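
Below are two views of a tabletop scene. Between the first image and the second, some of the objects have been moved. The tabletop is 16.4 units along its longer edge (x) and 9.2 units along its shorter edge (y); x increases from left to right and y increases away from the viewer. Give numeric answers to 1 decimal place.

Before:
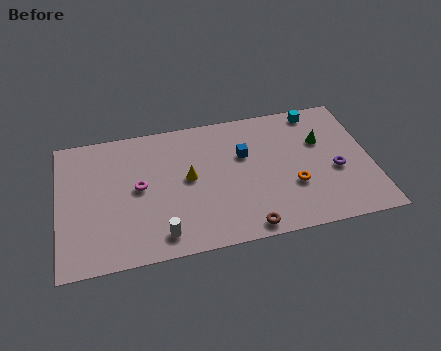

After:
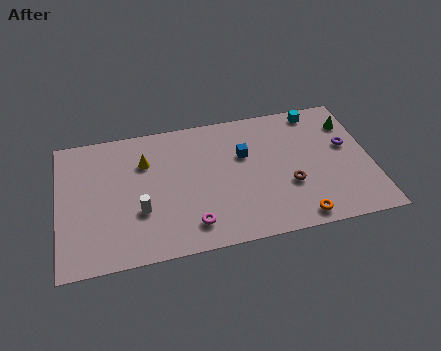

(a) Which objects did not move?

the blue cube and the cyan cube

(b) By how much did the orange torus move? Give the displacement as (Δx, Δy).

(0.1, -2.2)

The orange torus was at about (12.2, 3.2) and moved to about (12.3, 1.0).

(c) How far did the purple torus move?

1.7

The purple torus was near (14.5, 3.8) before and (15.2, 5.4) after, so it travelled √(0.7² + 1.6²) ≈ 1.7 units.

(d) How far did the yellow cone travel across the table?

2.7

From (6.8, 4.9) to (4.6, 6.5), the yellow cone covered √(2.2² + 1.6²) ≈ 2.7 units.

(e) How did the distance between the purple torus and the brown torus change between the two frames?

-1.9

Before: roughly 5.7 units apart; after: 3.8. That's 1.9 units closer together.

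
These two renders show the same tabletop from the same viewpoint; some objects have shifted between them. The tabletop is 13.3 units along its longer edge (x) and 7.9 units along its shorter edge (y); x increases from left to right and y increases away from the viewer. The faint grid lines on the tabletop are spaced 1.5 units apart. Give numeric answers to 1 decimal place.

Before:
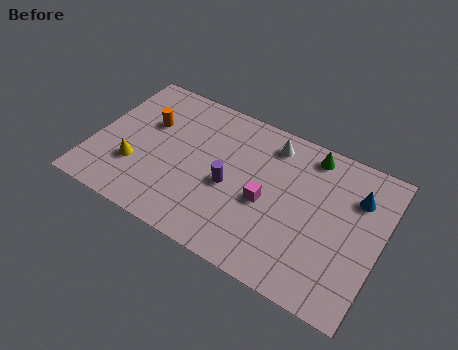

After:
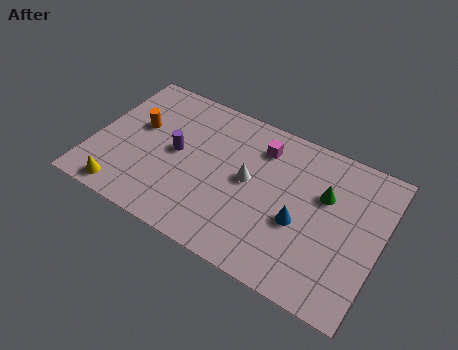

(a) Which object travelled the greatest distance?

the blue cone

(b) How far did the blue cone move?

3.4

From (12.0, 5.7) to (9.7, 3.2), the blue cone covered √(2.3² + 2.5²) ≈ 3.4 units.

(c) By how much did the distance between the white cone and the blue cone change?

-1.5

They were about 4.2 units apart before and 2.7 after — 1.5 units closer together.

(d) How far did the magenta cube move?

2.8

From (8.1, 3.5) to (7.5, 6.2), the magenta cube covered √(0.6² + 2.7²) ≈ 2.8 units.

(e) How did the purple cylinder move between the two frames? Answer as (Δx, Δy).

(-2.6, 0.6)

The purple cylinder started near (6.4, 3.5) and ended near (3.8, 4.1).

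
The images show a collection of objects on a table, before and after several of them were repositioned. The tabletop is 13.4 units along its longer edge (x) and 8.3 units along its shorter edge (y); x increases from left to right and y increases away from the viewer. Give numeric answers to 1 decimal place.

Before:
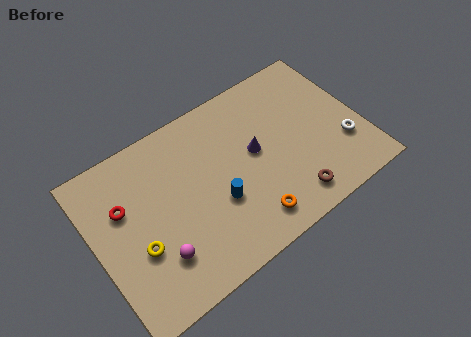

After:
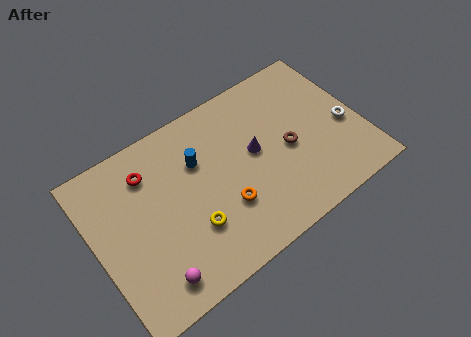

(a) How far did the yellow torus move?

2.6

From (1.9, 3.1) to (4.5, 2.6), the yellow torus covered √(2.6² + 0.5²) ≈ 2.6 units.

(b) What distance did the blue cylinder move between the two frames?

2.5

The blue cylinder moved from about (5.9, 3.1) to (5.4, 5.6), a distance of √(0.5² + 2.5²) ≈ 2.5.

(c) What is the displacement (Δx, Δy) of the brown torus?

(0.4, 2.5)

The brown torus was at about (9.3, 1.3) and moved to about (9.7, 3.8).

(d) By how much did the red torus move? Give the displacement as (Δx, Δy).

(1.4, 1.0)

The red torus was at about (1.6, 5.4) and moved to about (3.0, 6.4).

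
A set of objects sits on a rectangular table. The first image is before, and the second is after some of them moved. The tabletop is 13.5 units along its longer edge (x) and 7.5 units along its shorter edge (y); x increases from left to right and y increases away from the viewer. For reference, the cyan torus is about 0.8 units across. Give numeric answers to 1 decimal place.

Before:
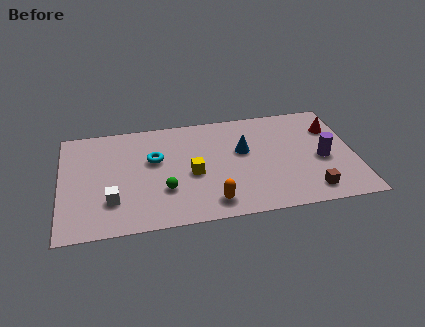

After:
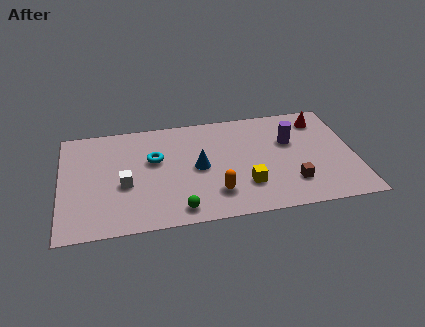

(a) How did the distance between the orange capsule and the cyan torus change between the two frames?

-0.3

They were about 4.2 units apart before and 3.9 after — 0.3 units closer together.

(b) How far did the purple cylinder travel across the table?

2.1

The purple cylinder moved from about (12.0, 3.3) to (10.6, 4.8), a distance of √(1.4² + 1.5²) ≈ 2.1.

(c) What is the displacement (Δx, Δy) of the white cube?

(0.6, 1.0)

The white cube started near (2.3, 2.1) and ended near (2.9, 3.1).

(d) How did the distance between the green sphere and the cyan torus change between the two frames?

+1.5

Before: roughly 2.2 units apart; after: 3.7. That's 1.5 units further apart.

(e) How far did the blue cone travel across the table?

2.2

From (8.4, 4.5) to (6.3, 3.7), the blue cone covered √(2.1² + 0.8²) ≈ 2.2 units.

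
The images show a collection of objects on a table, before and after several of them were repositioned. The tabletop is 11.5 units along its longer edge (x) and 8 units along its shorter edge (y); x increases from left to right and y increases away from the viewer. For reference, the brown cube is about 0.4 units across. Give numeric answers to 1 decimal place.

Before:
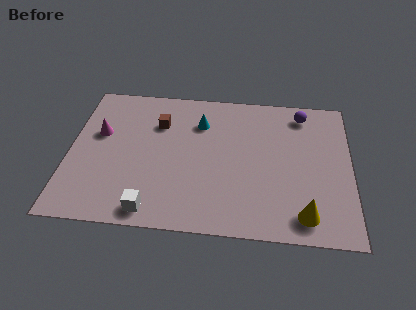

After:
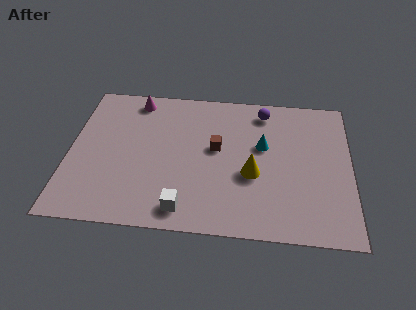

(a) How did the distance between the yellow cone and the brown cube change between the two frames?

-5.5

They were about 7.5 units apart before and 2.0 after — 5.5 units closer together.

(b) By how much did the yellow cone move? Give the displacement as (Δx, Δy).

(-2.1, 2.0)

The yellow cone started near (9.6, 1.2) and ended near (7.5, 3.2).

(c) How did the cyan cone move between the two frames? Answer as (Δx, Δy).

(2.6, -1.1)

The cyan cone was at about (5.3, 5.9) and moved to about (7.9, 4.8).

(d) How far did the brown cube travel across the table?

2.7

The brown cube was near (3.6, 5.7) before and (6.0, 4.5) after, so it travelled √(2.4² + 1.2²) ≈ 2.7 units.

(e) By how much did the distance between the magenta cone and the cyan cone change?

+1.5

They were about 4.2 units apart before and 5.7 after — 1.5 units further apart.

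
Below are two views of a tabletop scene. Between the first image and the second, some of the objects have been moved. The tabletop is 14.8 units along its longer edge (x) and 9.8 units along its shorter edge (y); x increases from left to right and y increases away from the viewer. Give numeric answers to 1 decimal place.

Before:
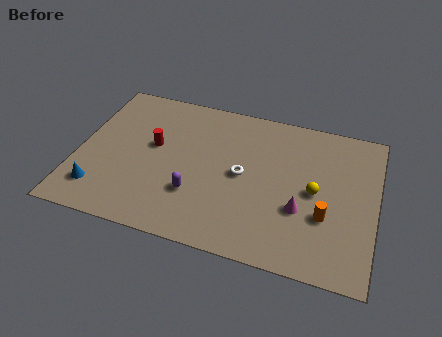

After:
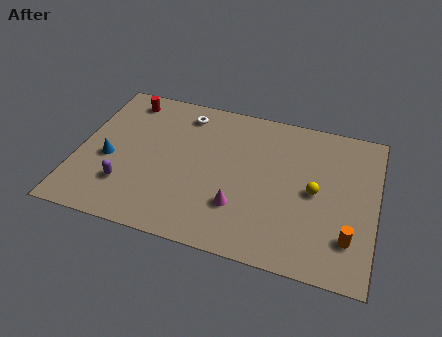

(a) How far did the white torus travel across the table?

4.6

From (8.2, 4.9) to (5.0, 8.2), the white torus covered √(3.2² + 3.3²) ≈ 4.6 units.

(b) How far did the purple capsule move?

3.4

The purple capsule was near (6.0, 3.0) before and (2.6, 2.6) after, so it travelled √(3.4² + 0.4²) ≈ 3.4 units.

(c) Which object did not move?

the yellow sphere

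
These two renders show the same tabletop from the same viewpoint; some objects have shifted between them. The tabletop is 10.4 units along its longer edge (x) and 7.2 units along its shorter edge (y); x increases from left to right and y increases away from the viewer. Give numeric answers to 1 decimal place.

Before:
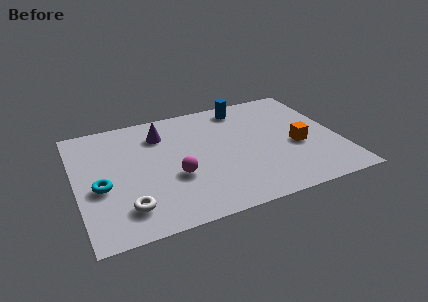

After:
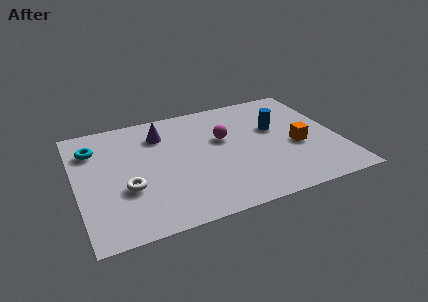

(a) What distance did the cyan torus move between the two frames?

2.4

From (0.9, 3.0) to (0.8, 5.4), the cyan torus covered √(0.1² + 2.4²) ≈ 2.4 units.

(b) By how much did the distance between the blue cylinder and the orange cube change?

-2.1

Before: roughly 3.7 units apart; after: 1.6. That's 2.1 units closer together.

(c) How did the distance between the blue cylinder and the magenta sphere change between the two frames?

-2.6

They were about 4.7 units apart before and 2.1 after — 2.6 units closer together.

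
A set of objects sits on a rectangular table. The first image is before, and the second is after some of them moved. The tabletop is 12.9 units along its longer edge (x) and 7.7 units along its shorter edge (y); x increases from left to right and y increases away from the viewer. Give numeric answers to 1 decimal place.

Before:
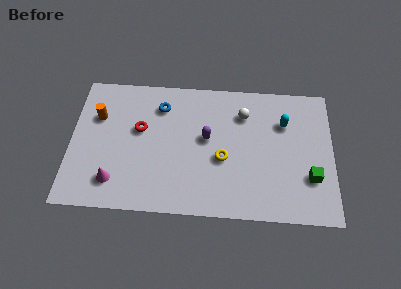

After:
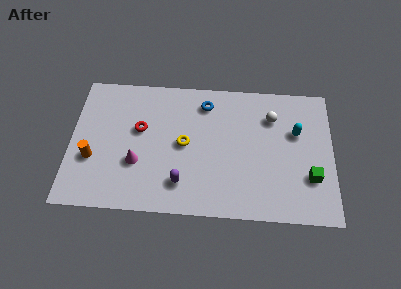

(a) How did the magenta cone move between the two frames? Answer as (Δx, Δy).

(1.1, 1.1)

From the two frames, the magenta cone sits at roughly (2.2, 1.6) before and (3.3, 2.7) after.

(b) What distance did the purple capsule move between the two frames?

2.9

The purple capsule moved from about (6.7, 4.3) to (5.5, 1.7), a distance of √(1.2² + 2.6²) ≈ 2.9.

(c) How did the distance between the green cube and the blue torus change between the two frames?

-1.7

Before: roughly 8.2 units apart; after: 6.5. That's 1.7 units closer together.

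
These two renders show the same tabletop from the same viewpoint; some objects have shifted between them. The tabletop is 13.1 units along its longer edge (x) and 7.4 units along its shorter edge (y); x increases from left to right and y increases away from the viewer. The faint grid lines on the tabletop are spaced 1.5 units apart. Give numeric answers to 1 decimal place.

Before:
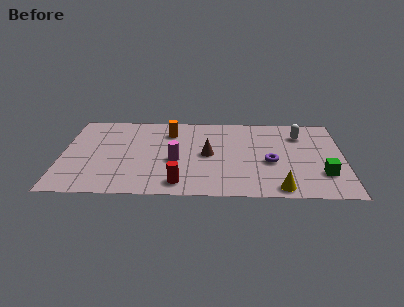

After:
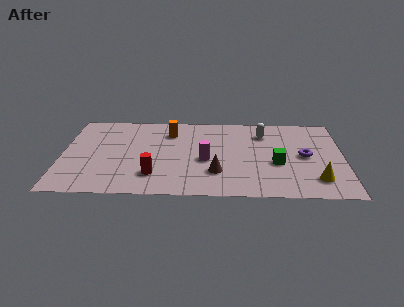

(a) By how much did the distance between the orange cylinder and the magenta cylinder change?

+0.4

Before: roughly 2.6 units apart; after: 3.0. That's 0.4 units further apart.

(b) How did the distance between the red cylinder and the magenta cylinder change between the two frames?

+0.8

Before: roughly 2.0 units apart; after: 2.8. That's 0.8 units further apart.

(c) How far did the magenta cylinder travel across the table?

1.4

The magenta cylinder was near (5.3, 3.1) before and (6.7, 3.2) after, so it travelled √(1.4² + 0.1²) ≈ 1.4 units.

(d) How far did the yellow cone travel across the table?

1.9

The yellow cone moved from about (10.1, 0.8) to (11.8, 1.6), a distance of √(1.7² + 0.8²) ≈ 1.9.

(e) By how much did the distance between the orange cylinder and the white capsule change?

-1.7

The distance was about 6.1 in the first image and 4.4 in the second, so they moved 1.7 units closer together.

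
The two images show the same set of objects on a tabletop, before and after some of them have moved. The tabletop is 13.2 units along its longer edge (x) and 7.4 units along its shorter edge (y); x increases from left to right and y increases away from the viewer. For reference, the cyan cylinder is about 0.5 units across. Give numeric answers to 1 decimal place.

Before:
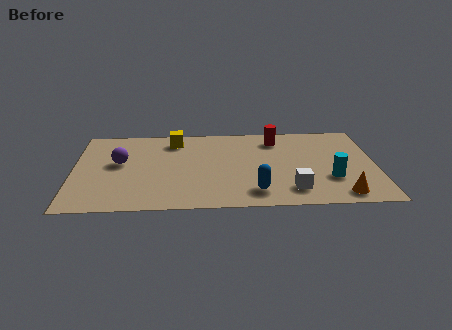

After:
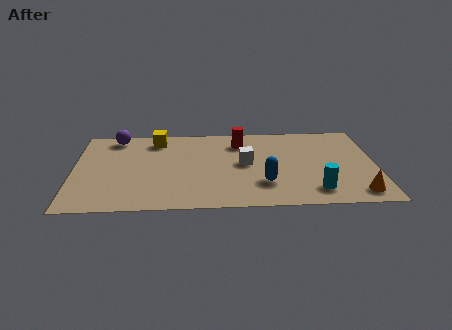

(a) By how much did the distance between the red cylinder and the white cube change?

-2.6

The distance was about 4.5 in the first image and 1.9 in the second, so they moved 2.6 units closer together.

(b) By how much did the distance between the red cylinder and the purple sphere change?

-1.6

Before: roughly 7.1 units apart; after: 5.5. That's 1.6 units closer together.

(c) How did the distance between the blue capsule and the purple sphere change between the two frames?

+1.3

Before: roughly 6.5 units apart; after: 7.8. That's 1.3 units further apart.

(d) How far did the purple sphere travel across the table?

2.3

The purple sphere was near (2.0, 4.2) before and (1.8, 6.5) after, so it travelled √(0.2² + 2.3²) ≈ 2.3 units.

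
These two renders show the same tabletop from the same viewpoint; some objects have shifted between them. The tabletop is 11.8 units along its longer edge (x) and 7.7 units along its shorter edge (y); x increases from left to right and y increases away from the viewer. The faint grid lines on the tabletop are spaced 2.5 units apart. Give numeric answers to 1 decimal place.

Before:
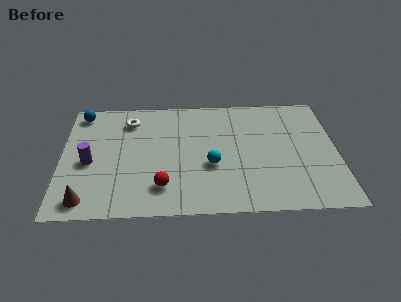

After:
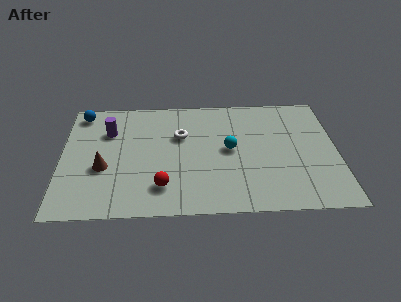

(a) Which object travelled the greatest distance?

the white torus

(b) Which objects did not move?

the blue sphere and the red sphere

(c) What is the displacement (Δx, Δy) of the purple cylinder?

(0.8, 2.0)

From the two frames, the purple cylinder sits at roughly (1.2, 3.4) before and (2.0, 5.4) after.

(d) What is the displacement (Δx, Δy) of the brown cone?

(0.7, 2.0)

From the two frames, the brown cone sits at roughly (1.1, 1.0) before and (1.8, 3.0) after.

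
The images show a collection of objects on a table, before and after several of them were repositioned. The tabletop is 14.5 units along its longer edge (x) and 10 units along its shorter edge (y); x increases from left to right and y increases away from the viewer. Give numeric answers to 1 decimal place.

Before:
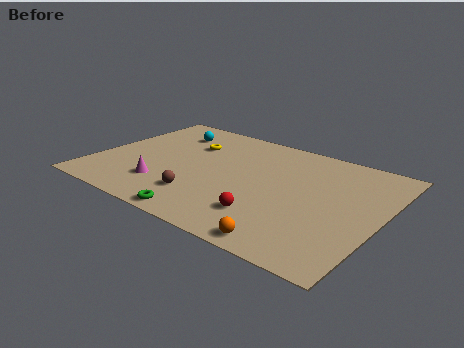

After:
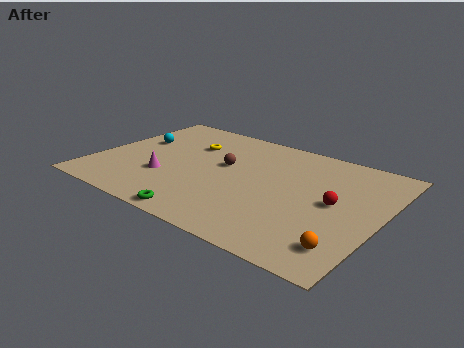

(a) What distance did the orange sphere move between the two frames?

2.8

The orange sphere was near (10.7, 0.9) before and (13.3, 1.9) after, so it travelled √(2.6² + 1.0²) ≈ 2.8 units.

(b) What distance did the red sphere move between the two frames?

4.0

From (9.3, 2.4) to (12.2, 5.1), the red sphere covered √(2.9² + 2.7²) ≈ 4.0 units.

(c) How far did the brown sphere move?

3.4

From (5.9, 2.4) to (6.4, 5.8), the brown sphere covered √(0.5² + 3.4²) ≈ 3.4 units.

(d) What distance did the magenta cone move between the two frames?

0.8

The magenta cone moved from about (3.9, 2.5) to (3.8, 3.3), a distance of √(0.1² + 0.8²) ≈ 0.8.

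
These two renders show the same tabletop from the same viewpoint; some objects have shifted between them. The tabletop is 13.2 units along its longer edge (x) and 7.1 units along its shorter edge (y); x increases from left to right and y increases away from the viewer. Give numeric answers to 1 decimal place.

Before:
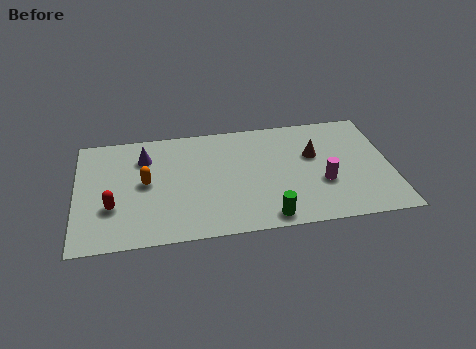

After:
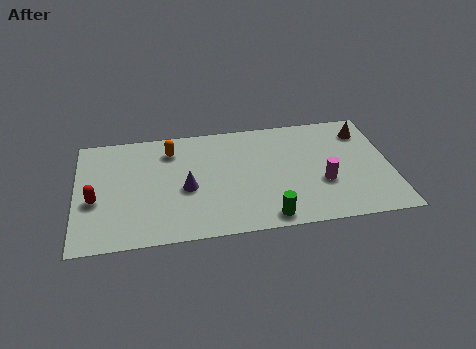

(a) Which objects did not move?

the magenta cylinder and the green cylinder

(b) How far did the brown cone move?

2.5

From (10.0, 4.4) to (12.2, 5.6), the brown cone covered √(2.2² + 1.2²) ≈ 2.5 units.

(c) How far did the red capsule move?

0.9

From (1.5, 2.4) to (0.8, 2.9), the red capsule covered √(0.7² + 0.5²) ≈ 0.9 units.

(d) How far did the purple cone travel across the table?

2.8

The purple cone was near (2.9, 5.3) before and (4.6, 3.1) after, so it travelled √(1.7² + 2.2²) ≈ 2.8 units.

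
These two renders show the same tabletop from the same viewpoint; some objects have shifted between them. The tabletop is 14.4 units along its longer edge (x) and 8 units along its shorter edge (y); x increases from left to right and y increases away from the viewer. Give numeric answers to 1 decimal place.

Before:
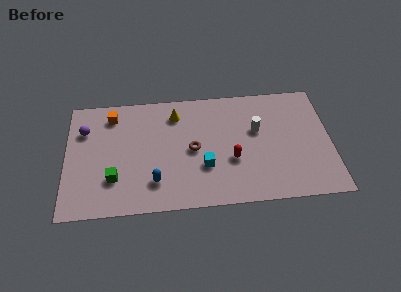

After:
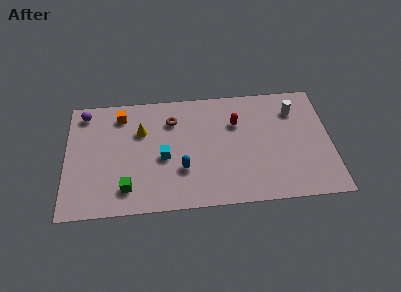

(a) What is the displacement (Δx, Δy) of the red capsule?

(0.3, 2.5)

The red capsule started near (9.0, 3.0) and ended near (9.3, 5.5).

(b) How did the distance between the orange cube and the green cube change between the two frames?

+0.7

The distance was about 4.3 in the first image and 5.0 in the second, so they moved 0.7 units further apart.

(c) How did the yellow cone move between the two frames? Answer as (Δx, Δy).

(-1.9, -1.0)

The yellow cone was at about (6.0, 6.4) and moved to about (4.1, 5.4).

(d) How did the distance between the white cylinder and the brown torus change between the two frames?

+3.1

Before: roughly 3.6 units apart; after: 6.7. That's 3.1 units further apart.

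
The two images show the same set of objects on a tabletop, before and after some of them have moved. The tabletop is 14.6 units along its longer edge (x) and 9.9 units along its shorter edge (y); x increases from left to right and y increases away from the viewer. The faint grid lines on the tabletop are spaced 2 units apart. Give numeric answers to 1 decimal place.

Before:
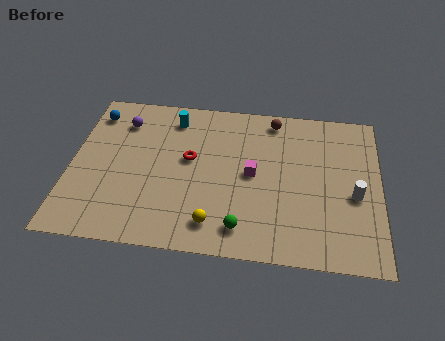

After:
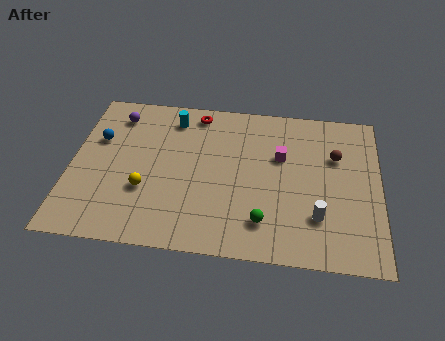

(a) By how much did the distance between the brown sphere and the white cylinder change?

-2.0

They were about 6.0 units apart before and 4.0 after — 2.0 units closer together.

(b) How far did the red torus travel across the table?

3.1

The red torus was near (5.6, 5.6) before and (5.8, 8.7) after, so it travelled √(0.2² + 3.1²) ≈ 3.1 units.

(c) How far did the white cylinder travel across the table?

2.3

The white cylinder moved from about (13.4, 4.2) to (11.7, 2.7), a distance of √(1.7² + 1.5²) ≈ 2.3.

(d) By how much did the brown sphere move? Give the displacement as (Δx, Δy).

(3.0, -2.1)

The brown sphere was at about (9.5, 8.7) and moved to about (12.5, 6.6).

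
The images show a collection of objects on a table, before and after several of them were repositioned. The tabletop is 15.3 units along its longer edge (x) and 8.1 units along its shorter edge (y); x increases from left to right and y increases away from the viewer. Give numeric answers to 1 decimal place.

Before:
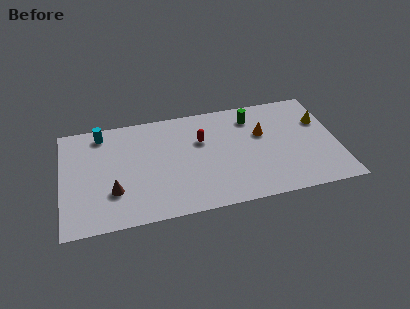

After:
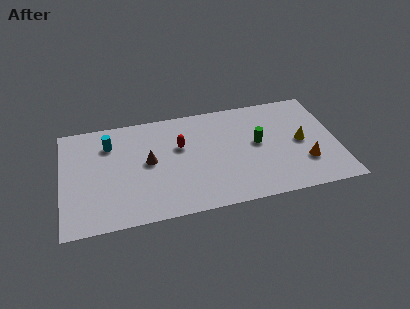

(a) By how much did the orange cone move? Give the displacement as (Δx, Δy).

(2.2, -2.7)

The orange cone started near (11.2, 5.1) and ended near (13.4, 2.4).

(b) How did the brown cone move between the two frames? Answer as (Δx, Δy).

(2.0, 1.8)

The brown cone was at about (2.8, 2.5) and moved to about (4.8, 4.3).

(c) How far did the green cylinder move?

2.1

From (10.7, 6.5) to (10.9, 4.4), the green cylinder covered √(0.2² + 2.1²) ≈ 2.1 units.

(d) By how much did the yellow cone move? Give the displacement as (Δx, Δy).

(-1.2, -1.4)

The yellow cone started near (14.5, 5.4) and ended near (13.3, 4.0).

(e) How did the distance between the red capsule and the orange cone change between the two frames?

+3.9

Before: roughly 3.4 units apart; after: 7.3. That's 3.9 units further apart.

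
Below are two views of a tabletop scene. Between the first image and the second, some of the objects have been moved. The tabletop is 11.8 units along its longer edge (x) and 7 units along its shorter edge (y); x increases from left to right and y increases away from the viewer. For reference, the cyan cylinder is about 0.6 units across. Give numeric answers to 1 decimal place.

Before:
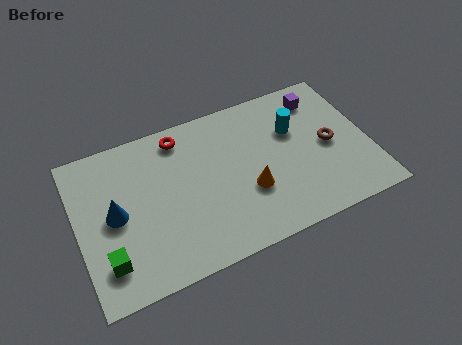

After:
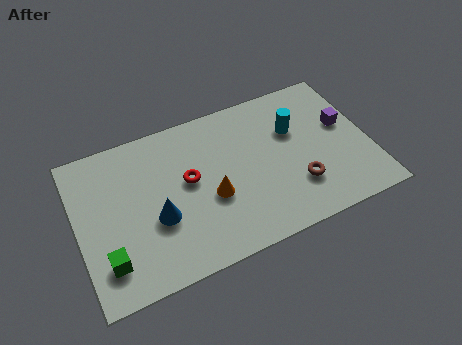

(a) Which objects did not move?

the green cube and the cyan cylinder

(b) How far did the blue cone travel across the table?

1.8

From (1.5, 3.5) to (3.1, 2.7), the blue cone covered √(1.6² + 0.8²) ≈ 1.8 units.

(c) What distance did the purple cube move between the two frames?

1.8

From (10.1, 5.7) to (10.9, 4.1), the purple cube covered √(0.8² + 1.6²) ≈ 1.8 units.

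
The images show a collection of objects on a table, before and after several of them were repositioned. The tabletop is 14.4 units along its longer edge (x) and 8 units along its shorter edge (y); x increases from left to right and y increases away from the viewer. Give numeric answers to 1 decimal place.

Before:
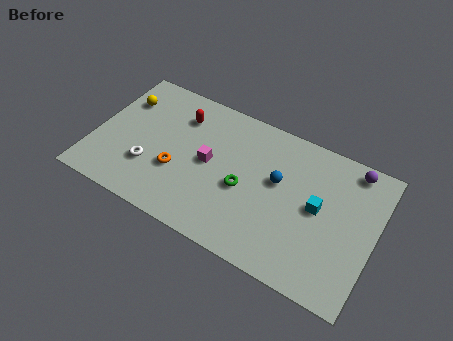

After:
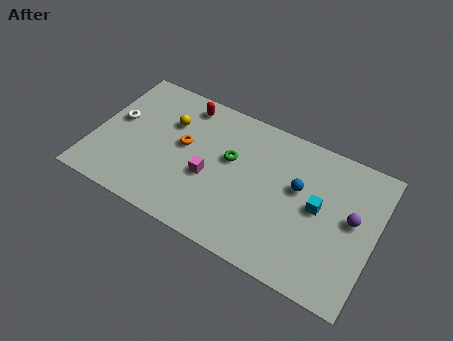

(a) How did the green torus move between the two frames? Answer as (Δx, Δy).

(-0.9, 1.3)

From the two frames, the green torus sits at roughly (7.8, 3.5) before and (6.9, 4.8) after.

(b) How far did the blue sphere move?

1.0

The blue sphere moved from about (9.4, 4.7) to (10.4, 4.8), a distance of √(1.0² + 0.1²) ≈ 1.0.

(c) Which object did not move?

the cyan cube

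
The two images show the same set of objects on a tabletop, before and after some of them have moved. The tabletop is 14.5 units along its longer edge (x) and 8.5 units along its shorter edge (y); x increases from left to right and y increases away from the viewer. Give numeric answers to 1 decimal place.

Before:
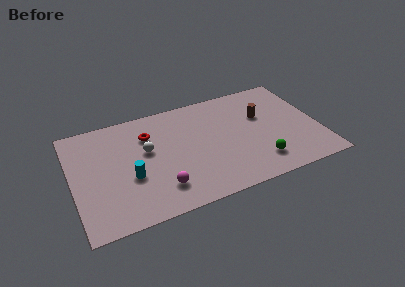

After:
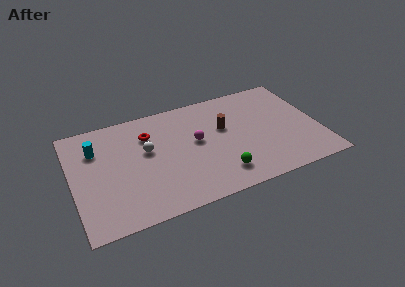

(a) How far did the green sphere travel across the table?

2.3

The green sphere moved from about (10.7, 1.8) to (8.4, 1.7), a distance of √(2.3² + 0.1²) ≈ 2.3.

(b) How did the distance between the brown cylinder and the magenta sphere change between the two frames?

-5.5

The distance was about 7.3 in the first image and 1.8 in the second, so they moved 5.5 units closer together.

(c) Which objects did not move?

the red torus and the white sphere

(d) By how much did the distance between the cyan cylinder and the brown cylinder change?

-0.7

The distance was about 8.3 in the first image and 7.6 in the second, so they moved 0.7 units closer together.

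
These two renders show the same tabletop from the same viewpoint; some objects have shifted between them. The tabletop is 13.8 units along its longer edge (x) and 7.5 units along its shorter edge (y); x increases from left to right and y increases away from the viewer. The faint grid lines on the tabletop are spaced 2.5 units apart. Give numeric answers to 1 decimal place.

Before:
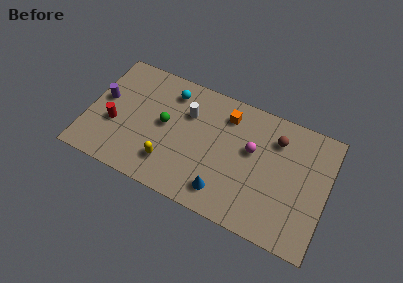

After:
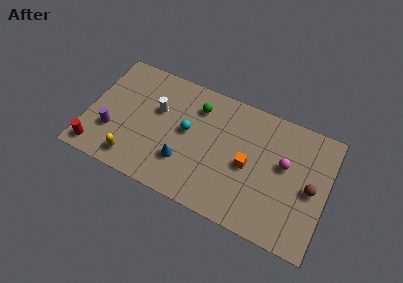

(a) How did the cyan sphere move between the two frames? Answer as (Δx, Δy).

(1.2, -2.0)

The cyan sphere was at about (4.5, 6.1) and moved to about (5.7, 4.1).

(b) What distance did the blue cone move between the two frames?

2.5

The blue cone was near (8.1, 1.4) before and (5.7, 2.2) after, so it travelled √(2.4² + 0.8²) ≈ 2.5 units.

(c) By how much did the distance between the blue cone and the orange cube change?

-0.8

The distance was about 4.6 in the first image and 3.8 in the second, so they moved 0.8 units closer together.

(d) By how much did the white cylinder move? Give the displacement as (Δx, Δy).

(-1.7, -0.5)

From the two frames, the white cylinder sits at roughly (5.6, 5.2) before and (3.9, 4.7) after.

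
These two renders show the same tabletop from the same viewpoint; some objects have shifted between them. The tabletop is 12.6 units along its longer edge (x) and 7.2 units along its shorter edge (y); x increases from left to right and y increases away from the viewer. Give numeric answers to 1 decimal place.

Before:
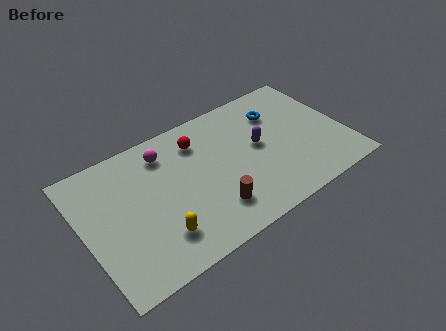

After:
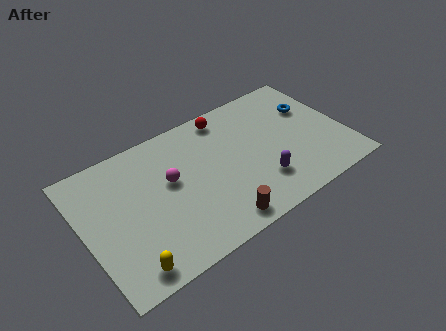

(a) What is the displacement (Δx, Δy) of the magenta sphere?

(0.0, -1.6)

The magenta sphere started near (4.2, 5.8) and ended near (4.2, 4.2).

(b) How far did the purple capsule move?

2.0

The purple capsule was near (8.5, 3.9) before and (8.2, 1.9) after, so it travelled √(0.3² + 2.0²) ≈ 2.0 units.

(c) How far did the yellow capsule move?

1.8

From (3.2, 1.7) to (1.6, 0.9), the yellow capsule covered √(1.6² + 0.8²) ≈ 1.8 units.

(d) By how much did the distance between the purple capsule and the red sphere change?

+1.3

The distance was about 3.2 in the first image and 4.5 in the second, so they moved 1.3 units further apart.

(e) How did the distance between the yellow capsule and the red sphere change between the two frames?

+3.2

They were about 4.7 units apart before and 7.9 after — 3.2 units further apart.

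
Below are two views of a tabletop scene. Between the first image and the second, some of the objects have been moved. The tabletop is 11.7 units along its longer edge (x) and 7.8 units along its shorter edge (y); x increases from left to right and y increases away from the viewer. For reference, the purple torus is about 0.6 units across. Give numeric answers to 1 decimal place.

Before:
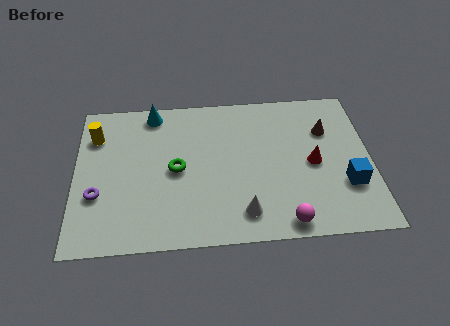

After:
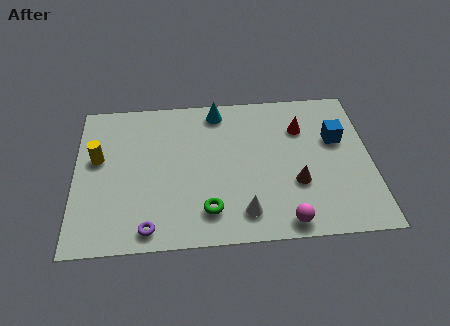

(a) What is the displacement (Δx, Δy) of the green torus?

(1.2, -2.2)

From the two frames, the green torus sits at roughly (4.0, 3.8) before and (5.2, 1.6) after.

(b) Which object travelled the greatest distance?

the brown cone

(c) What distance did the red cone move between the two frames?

1.9

From (9.4, 3.7) to (9.0, 5.6), the red cone covered √(0.4² + 1.9²) ≈ 1.9 units.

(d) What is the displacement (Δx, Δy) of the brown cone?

(-1.3, -2.7)

From the two frames, the brown cone sits at roughly (10.0, 5.4) before and (8.7, 2.7) after.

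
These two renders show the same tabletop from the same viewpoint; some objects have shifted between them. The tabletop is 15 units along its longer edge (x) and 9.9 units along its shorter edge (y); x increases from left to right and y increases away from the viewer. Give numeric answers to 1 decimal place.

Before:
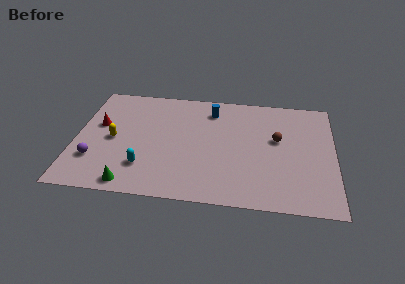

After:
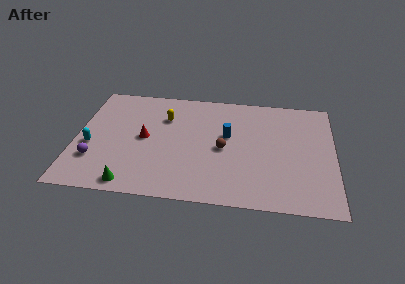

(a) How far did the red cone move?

2.8

From (1.3, 5.9) to (4.0, 5.0), the red cone covered √(2.7² + 0.9²) ≈ 2.8 units.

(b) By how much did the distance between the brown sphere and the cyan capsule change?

-0.6

They were about 8.3 units apart before and 7.7 after — 0.6 units closer together.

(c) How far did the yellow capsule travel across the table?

3.7

From (2.2, 4.7) to (5.1, 7.0), the yellow capsule covered √(2.9² + 2.3²) ≈ 3.7 units.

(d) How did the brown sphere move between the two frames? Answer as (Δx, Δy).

(-3.1, -1.2)

From the two frames, the brown sphere sits at roughly (11.7, 5.8) before and (8.6, 4.6) after.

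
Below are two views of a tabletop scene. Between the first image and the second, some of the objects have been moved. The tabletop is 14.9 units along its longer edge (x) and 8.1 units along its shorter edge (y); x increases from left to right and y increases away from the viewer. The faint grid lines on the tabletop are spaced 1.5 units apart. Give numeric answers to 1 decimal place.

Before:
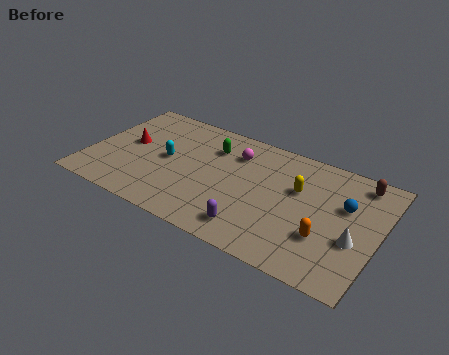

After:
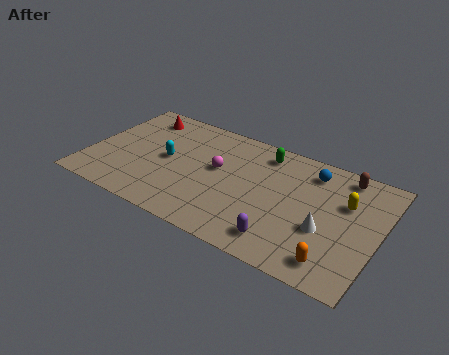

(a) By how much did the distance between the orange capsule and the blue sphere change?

+3.0

They were about 2.6 units apart before and 5.6 after — 3.0 units further apart.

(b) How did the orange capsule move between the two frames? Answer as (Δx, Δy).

(0.6, -1.3)

The orange capsule was at about (12.4, 2.6) and moved to about (13.0, 1.3).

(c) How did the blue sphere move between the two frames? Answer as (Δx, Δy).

(-1.9, 1.5)

From the two frames, the blue sphere sits at roughly (13.1, 5.1) before and (11.2, 6.6) after.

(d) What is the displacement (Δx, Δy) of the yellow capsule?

(2.4, 0.2)

The yellow capsule started near (10.7, 5.1) and ended near (13.1, 5.3).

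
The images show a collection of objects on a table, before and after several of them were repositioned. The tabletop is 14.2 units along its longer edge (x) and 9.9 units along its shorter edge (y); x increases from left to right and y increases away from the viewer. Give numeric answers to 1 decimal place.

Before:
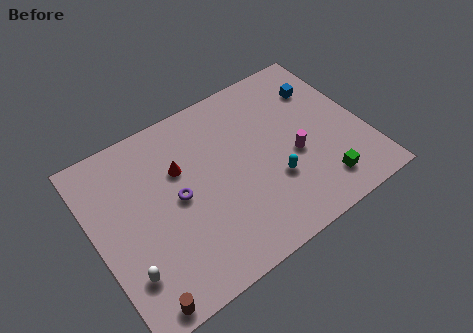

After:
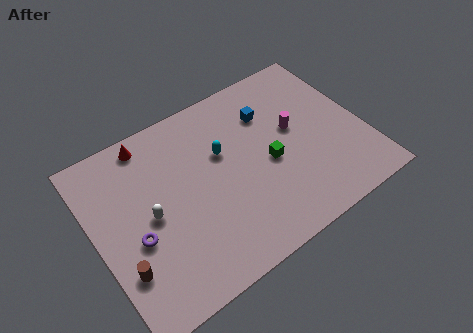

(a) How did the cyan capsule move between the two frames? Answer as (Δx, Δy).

(-2.2, 2.9)

The cyan capsule started near (9.1, 3.3) and ended near (6.9, 6.2).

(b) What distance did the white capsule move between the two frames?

2.8

The white capsule moved from about (1.2, 2.5) to (2.8, 4.8), a distance of √(1.6² + 2.3²) ≈ 2.8.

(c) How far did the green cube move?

3.5

The green cube moved from about (11.4, 1.8) to (9.1, 4.4), a distance of √(2.3² + 2.6²) ≈ 3.5.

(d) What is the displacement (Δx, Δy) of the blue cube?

(-2.9, -0.1)

From the two frames, the blue cube sits at roughly (12.5, 7.3) before and (9.6, 7.2) after.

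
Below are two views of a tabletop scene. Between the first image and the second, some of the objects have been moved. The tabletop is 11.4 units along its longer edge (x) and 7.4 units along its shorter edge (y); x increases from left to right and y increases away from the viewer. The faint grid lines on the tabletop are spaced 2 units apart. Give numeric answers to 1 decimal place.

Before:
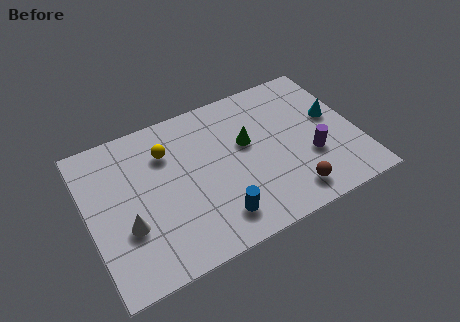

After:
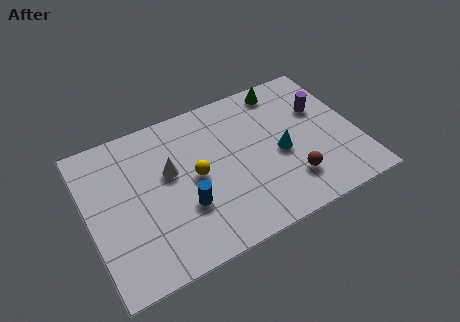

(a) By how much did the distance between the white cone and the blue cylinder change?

-1.9

They were about 3.8 units apart before and 1.9 after — 1.9 units closer together.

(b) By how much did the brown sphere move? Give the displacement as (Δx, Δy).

(0.1, 0.6)

The brown sphere started near (8.2, 1.2) and ended near (8.3, 1.8).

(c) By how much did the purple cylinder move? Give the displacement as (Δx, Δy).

(0.8, 2.2)

From the two frames, the purple cylinder sits at roughly (9.3, 2.6) before and (10.1, 4.8) after.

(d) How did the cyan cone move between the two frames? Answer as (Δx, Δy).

(-2.4, -0.9)

The cyan cone was at about (10.5, 4.2) and moved to about (8.1, 3.3).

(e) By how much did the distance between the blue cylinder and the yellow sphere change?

-3.0

They were about 4.3 units apart before and 1.3 after — 3.0 units closer together.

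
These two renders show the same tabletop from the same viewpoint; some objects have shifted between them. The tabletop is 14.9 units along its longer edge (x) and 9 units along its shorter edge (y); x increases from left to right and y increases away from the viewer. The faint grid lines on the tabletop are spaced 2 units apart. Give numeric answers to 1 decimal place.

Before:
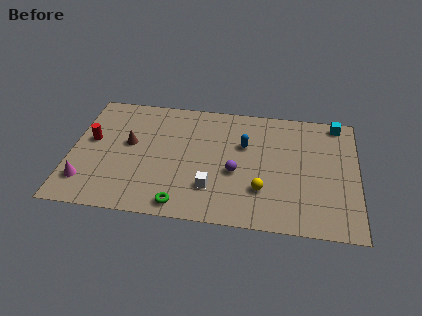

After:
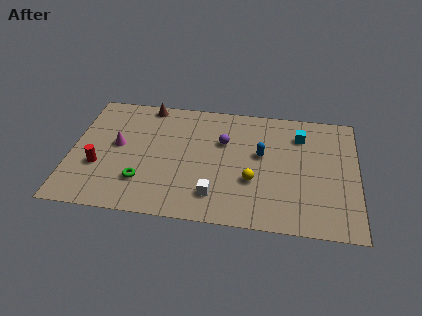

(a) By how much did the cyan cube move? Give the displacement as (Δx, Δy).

(-1.9, -1.2)

The cyan cube was at about (13.8, 8.1) and moved to about (11.9, 6.9).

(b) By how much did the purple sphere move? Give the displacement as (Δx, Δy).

(-0.7, 2.2)

The purple sphere was at about (8.6, 3.7) and moved to about (7.9, 5.9).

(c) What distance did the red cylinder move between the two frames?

2.0

The red cylinder moved from about (1.0, 5.1) to (1.5, 3.2), a distance of √(0.5² + 1.9²) ≈ 2.0.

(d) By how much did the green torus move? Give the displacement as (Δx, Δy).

(-2.1, 1.4)

The green torus was at about (5.9, 1.0) and moved to about (3.8, 2.4).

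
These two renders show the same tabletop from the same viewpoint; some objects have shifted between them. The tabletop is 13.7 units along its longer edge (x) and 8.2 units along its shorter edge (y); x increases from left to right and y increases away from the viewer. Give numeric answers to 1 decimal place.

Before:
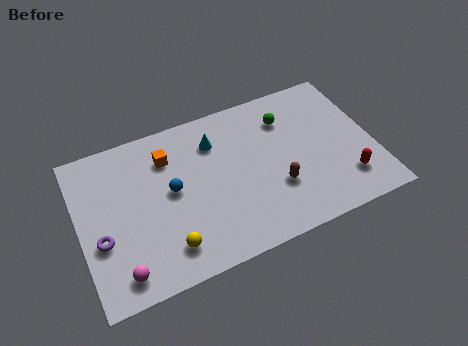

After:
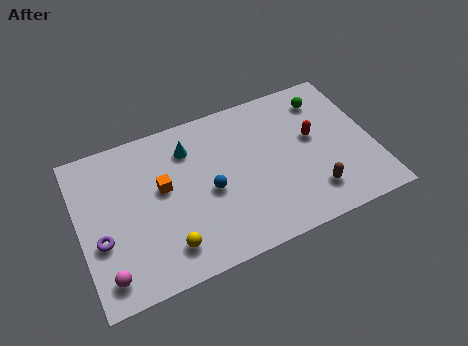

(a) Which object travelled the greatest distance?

the red capsule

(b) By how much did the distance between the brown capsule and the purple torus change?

+1.7

Before: roughly 8.1 units apart; after: 9.8. That's 1.7 units further apart.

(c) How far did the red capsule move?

3.0

The red capsule was near (12.2, 1.9) before and (11.0, 4.7) after, so it travelled √(1.2² + 2.8²) ≈ 3.0 units.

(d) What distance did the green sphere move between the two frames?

1.9

The green sphere was near (9.9, 6.2) before and (11.8, 6.6) after, so it travelled √(1.9² + 0.4²) ≈ 1.9 units.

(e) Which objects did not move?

the yellow sphere and the purple torus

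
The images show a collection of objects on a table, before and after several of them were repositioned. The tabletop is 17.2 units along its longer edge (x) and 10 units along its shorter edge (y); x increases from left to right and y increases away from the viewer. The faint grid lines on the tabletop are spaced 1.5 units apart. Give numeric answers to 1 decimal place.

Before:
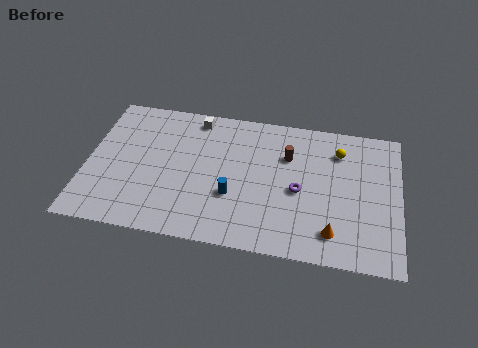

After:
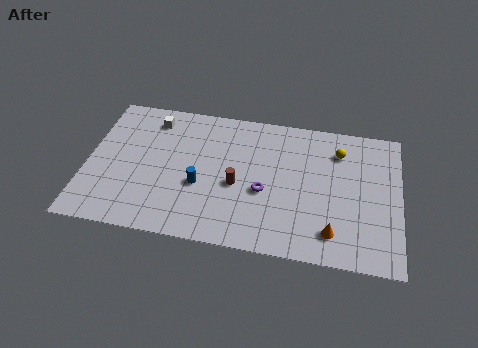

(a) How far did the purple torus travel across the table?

1.9

The purple torus moved from about (11.7, 4.5) to (9.8, 4.1), a distance of √(1.9² + 0.4²) ≈ 1.9.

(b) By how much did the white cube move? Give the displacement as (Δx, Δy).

(-2.4, -0.5)

The white cube was at about (5.8, 8.8) and moved to about (3.4, 8.3).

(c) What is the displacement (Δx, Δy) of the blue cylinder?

(-1.8, 0.4)

The blue cylinder was at about (8.1, 3.5) and moved to about (6.3, 3.9).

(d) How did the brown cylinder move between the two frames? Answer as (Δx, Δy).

(-2.7, -2.6)

From the two frames, the brown cylinder sits at roughly (11.0, 6.9) before and (8.3, 4.3) after.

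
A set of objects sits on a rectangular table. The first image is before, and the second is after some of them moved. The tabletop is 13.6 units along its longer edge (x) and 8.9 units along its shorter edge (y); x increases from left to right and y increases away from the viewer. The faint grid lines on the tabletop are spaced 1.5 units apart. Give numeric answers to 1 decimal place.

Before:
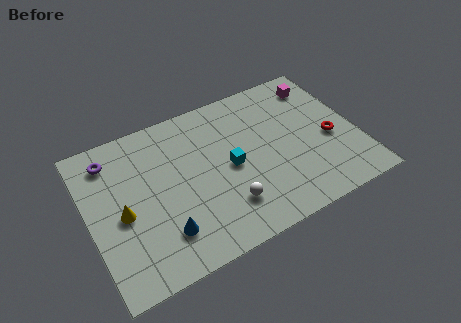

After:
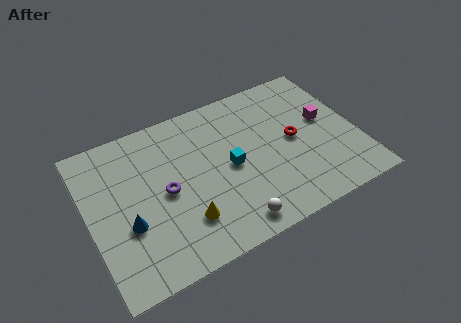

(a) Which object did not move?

the cyan cube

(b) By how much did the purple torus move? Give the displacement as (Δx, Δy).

(2.4, -3.0)

From the two frames, the purple torus sits at roughly (1.4, 7.3) before and (3.8, 4.3) after.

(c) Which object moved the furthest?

the purple torus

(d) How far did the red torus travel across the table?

1.9

The red torus was near (12.2, 3.8) before and (10.4, 4.5) after, so it travelled √(1.8² + 0.7²) ≈ 1.9 units.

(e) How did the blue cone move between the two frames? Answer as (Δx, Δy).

(-1.6, 1.2)

From the two frames, the blue cone sits at roughly (3.4, 2.1) before and (1.8, 3.3) after.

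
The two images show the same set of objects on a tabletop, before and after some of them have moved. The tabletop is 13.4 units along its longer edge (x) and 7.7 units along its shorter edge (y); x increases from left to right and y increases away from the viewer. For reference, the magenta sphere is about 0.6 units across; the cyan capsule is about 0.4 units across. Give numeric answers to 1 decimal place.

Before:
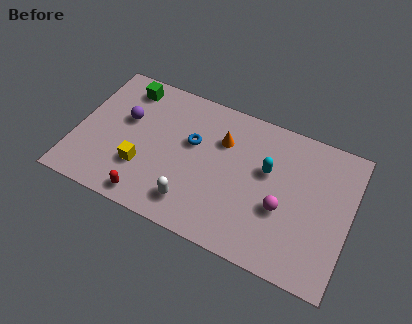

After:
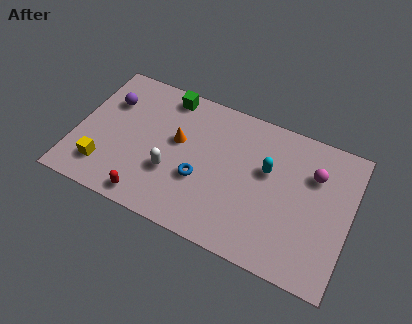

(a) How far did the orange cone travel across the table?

2.3

The orange cone was near (7.0, 5.4) before and (4.9, 4.5) after, so it travelled √(2.1² + 0.9²) ≈ 2.3 units.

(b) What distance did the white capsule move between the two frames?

1.7

The white capsule was near (6.0, 1.5) before and (4.8, 2.7) after, so it travelled √(1.2² + 1.2²) ≈ 1.7 units.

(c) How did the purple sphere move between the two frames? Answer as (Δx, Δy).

(-0.9, 0.7)

The purple sphere was at about (2.3, 4.7) and moved to about (1.4, 5.4).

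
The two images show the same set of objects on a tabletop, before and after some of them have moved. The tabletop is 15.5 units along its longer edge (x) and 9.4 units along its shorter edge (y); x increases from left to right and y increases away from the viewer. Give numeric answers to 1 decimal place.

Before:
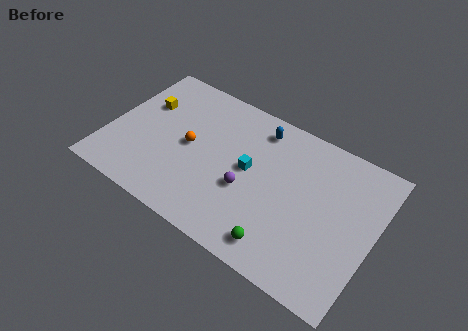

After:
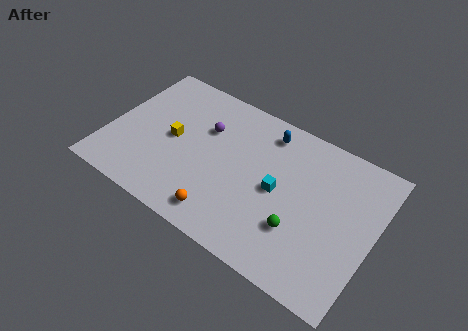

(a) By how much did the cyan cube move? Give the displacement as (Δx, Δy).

(1.8, -0.4)

The cyan cube started near (8.2, 5.0) and ended near (10.0, 4.6).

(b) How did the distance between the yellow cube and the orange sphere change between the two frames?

+1.5

They were about 3.4 units apart before and 4.9 after — 1.5 units further apart.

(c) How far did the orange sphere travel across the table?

4.2

The orange sphere was near (4.7, 4.7) before and (7.3, 1.4) after, so it travelled √(2.6² + 3.3²) ≈ 4.2 units.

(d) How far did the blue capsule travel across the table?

0.5

The blue capsule was near (8.3, 7.9) before and (8.8, 7.9) after, so it travelled √(0.5² + 0.0²) ≈ 0.5 units.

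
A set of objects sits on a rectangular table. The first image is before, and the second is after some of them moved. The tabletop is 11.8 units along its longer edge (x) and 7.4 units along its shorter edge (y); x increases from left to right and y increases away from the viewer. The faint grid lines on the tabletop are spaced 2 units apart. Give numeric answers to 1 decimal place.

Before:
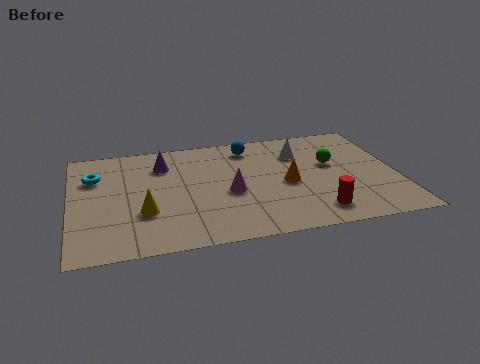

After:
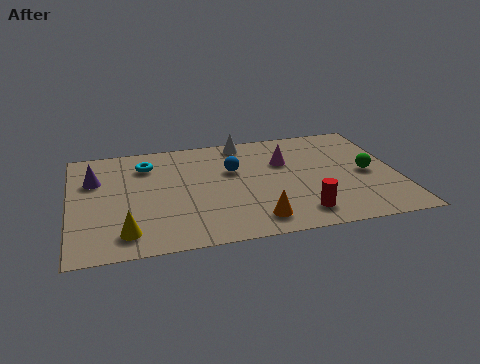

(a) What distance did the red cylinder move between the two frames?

0.6

The red cylinder was near (8.7, 1.3) before and (8.1, 1.3) after, so it travelled √(0.6² + 0.0²) ≈ 0.6 units.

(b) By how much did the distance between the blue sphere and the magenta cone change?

-1.2

Before: roughly 3.1 units apart; after: 1.9. That's 1.2 units closer together.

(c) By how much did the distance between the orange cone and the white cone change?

+3.3

The distance was about 2.1 in the first image and 5.4 in the second, so they moved 3.3 units further apart.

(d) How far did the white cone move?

2.3

From (8.4, 5.4) to (6.4, 6.6), the white cone covered √(2.0² + 1.2²) ≈ 2.3 units.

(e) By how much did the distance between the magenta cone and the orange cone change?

+1.8

They were about 2.1 units apart before and 3.9 after — 1.8 units further apart.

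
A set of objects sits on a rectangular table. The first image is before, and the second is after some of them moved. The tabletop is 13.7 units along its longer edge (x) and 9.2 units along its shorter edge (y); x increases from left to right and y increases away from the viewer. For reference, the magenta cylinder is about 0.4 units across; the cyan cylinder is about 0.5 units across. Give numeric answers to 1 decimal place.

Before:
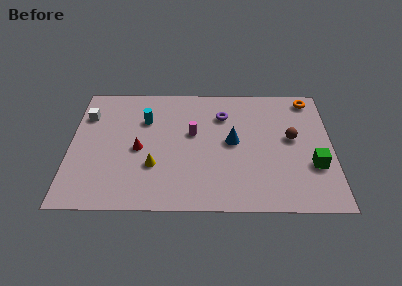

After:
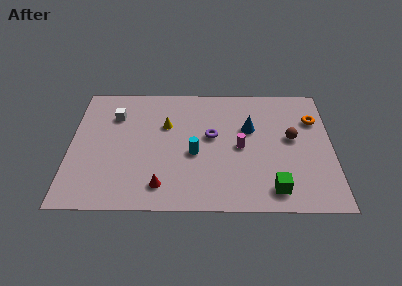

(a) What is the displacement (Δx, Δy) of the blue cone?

(0.9, 1.0)

The blue cone started near (8.5, 4.8) and ended near (9.4, 5.8).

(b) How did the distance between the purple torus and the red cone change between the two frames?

-0.7

They were about 5.1 units apart before and 4.4 after — 0.7 units closer together.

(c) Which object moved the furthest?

the cyan cylinder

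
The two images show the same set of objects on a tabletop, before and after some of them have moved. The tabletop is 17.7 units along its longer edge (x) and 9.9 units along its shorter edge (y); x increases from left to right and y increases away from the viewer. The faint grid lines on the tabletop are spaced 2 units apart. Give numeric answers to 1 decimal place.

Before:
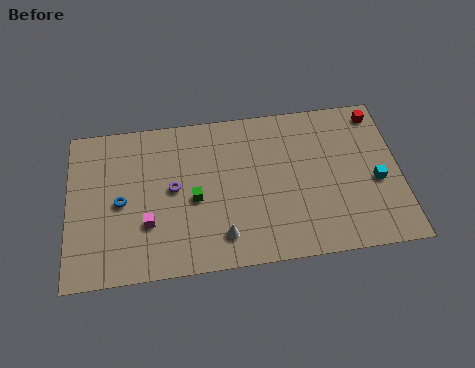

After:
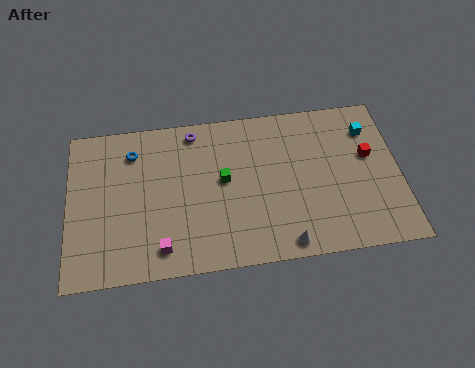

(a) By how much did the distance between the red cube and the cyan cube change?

-2.7

They were about 4.4 units apart before and 1.7 after — 2.7 units closer together.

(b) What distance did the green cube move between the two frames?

1.9

The green cube was near (6.7, 4.4) before and (8.3, 5.4) after, so it travelled √(1.6² + 1.0²) ≈ 1.9 units.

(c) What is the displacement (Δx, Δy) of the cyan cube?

(-0.2, 3.4)

From the two frames, the cyan cube sits at roughly (16.4, 4.2) before and (16.2, 7.6) after.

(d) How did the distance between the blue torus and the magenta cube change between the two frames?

+4.3

They were about 2.1 units apart before and 6.4 after — 4.3 units further apart.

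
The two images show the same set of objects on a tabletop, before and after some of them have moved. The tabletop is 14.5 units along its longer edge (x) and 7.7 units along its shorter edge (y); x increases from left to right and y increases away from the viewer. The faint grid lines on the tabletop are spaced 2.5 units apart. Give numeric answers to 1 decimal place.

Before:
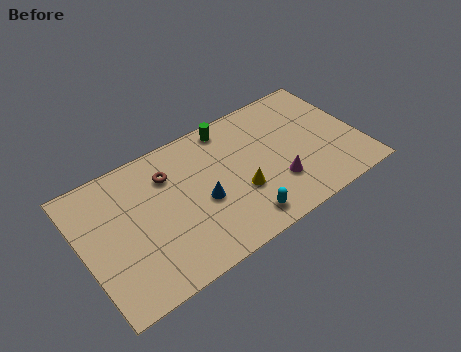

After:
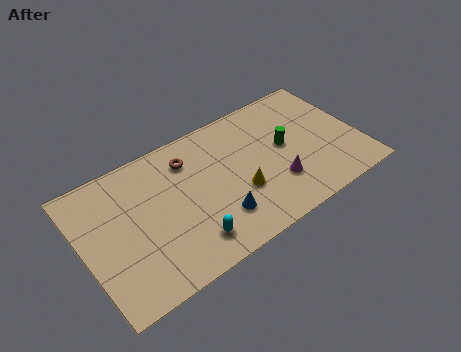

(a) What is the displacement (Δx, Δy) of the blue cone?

(0.6, -1.3)

The blue cone was at about (6.1, 3.3) and moved to about (6.7, 2.0).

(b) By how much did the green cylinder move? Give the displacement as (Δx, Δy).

(2.6, -2.6)

From the two frames, the green cylinder sits at roughly (8.1, 6.8) before and (10.7, 4.2) after.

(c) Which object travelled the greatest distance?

the green cylinder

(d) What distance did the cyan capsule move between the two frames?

2.7

The cyan capsule moved from about (7.8, 1.2) to (5.1, 1.5), a distance of √(2.7² + 0.3²) ≈ 2.7.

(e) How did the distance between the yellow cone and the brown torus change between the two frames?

-0.5

They were about 4.4 units apart before and 3.9 after — 0.5 units closer together.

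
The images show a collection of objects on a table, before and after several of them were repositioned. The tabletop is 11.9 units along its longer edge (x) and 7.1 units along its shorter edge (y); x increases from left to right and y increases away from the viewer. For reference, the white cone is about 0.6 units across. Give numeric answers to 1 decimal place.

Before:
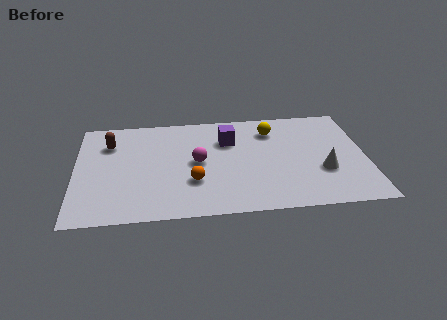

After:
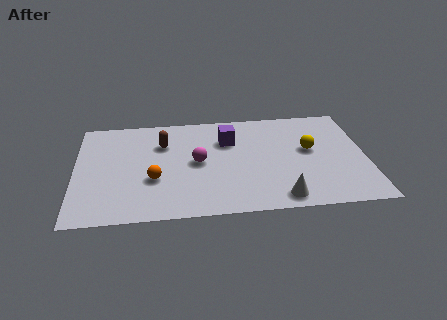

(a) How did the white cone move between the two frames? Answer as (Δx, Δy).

(-1.8, -1.6)

The white cone started near (10.1, 2.5) and ended near (8.3, 0.9).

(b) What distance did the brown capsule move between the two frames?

2.2

The brown capsule moved from about (1.4, 5.2) to (3.6, 5.0), a distance of √(2.2² + 0.2²) ≈ 2.2.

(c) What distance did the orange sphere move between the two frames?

1.6

From (4.8, 2.3) to (3.2, 2.6), the orange sphere covered √(1.6² + 0.3²) ≈ 1.6 units.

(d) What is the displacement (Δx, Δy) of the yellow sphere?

(1.5, -1.5)

From the two frames, the yellow sphere sits at roughly (8.1, 5.5) before and (9.6, 4.0) after.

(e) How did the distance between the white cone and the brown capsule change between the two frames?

-2.9

They were about 9.1 units apart before and 6.2 after — 2.9 units closer together.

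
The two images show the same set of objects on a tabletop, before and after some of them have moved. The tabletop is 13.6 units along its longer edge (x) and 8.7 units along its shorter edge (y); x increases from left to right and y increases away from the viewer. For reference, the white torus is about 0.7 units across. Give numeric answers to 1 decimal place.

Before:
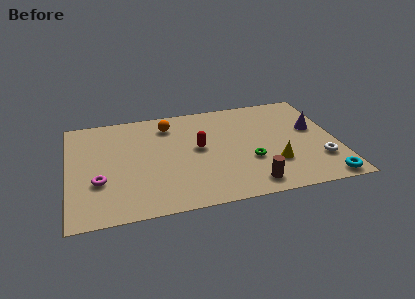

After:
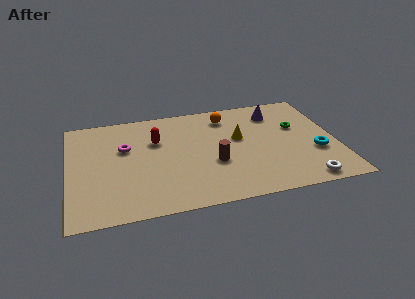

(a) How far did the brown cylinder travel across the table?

2.7

From (9.0, 1.2) to (7.3, 3.3), the brown cylinder covered √(1.7² + 2.1²) ≈ 2.7 units.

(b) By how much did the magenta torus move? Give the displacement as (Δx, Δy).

(1.4, 2.5)

The magenta torus started near (1.5, 3.0) and ended near (2.9, 5.5).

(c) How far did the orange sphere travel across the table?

3.0

The orange sphere moved from about (5.2, 7.0) to (8.2, 7.1), a distance of √(3.0² + 0.1²) ≈ 3.0.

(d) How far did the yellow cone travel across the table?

3.0

The yellow cone moved from about (10.3, 2.6) to (8.7, 5.1), a distance of √(1.6² + 2.5²) ≈ 3.0.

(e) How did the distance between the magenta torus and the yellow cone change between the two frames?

-3.0

They were about 8.8 units apart before and 5.8 after — 3.0 units closer together.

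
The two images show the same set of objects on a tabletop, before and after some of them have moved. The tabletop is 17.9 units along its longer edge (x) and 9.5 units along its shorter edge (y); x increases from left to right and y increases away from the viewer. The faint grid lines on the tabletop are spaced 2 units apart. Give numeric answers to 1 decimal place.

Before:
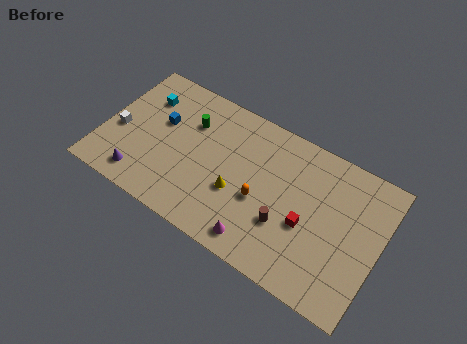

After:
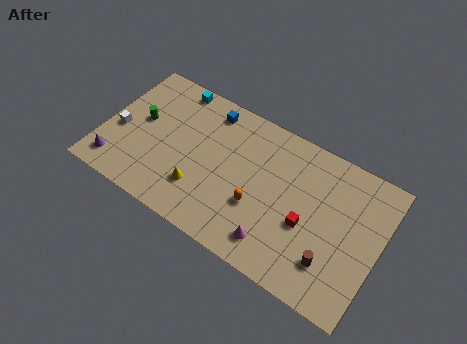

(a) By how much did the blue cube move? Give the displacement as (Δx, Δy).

(2.8, 2.3)

From the two frames, the blue cube sits at roughly (3.5, 5.8) before and (6.3, 8.1) after.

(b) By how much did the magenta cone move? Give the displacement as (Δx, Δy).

(1.0, 0.4)

From the two frames, the magenta cone sits at roughly (10.7, 1.3) before and (11.7, 1.7) after.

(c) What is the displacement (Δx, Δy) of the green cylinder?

(-3.1, -1.4)

The green cylinder was at about (5.3, 6.7) and moved to about (2.2, 5.3).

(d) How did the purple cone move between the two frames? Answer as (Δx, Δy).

(-1.7, 0.1)

The purple cone started near (2.9, 1.5) and ended near (1.2, 1.6).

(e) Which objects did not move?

the red cube and the white cube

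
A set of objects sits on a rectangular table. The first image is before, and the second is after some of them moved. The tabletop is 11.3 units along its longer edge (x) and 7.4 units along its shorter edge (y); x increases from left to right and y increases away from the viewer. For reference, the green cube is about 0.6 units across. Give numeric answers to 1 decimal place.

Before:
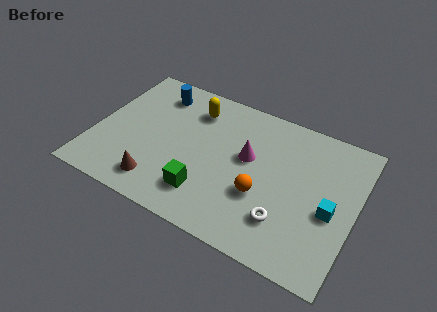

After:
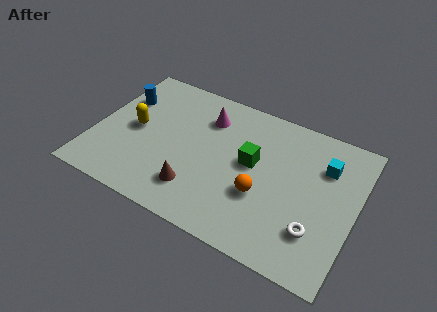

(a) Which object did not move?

the orange sphere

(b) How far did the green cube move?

2.9

From (5.1, 1.7) to (6.8, 4.1), the green cube covered √(1.7² + 2.4²) ≈ 2.9 units.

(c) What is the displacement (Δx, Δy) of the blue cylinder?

(-1.4, -0.9)

The blue cylinder was at about (2.3, 6.0) and moved to about (0.9, 5.1).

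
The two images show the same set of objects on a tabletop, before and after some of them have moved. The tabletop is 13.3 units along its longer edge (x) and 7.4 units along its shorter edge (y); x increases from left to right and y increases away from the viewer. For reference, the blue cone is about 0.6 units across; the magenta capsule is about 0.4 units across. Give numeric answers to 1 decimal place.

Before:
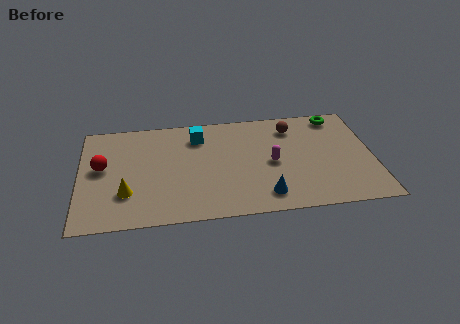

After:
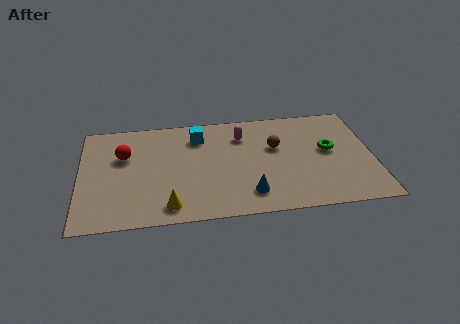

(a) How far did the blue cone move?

0.7

From (8.3, 1.3) to (7.6, 1.5), the blue cone covered √(0.7² + 0.2²) ≈ 0.7 units.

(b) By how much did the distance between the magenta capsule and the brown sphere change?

-0.8

The distance was about 2.6 in the first image and 1.8 in the second, so they moved 0.8 units closer together.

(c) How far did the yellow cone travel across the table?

2.2

The yellow cone moved from about (2.1, 2.2) to (4.0, 1.1), a distance of √(1.9² + 1.1²) ≈ 2.2.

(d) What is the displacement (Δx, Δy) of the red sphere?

(1.0, 0.7)

From the two frames, the red sphere sits at roughly (1.0, 4.1) before and (2.0, 4.8) after.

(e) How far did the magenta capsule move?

2.5

The magenta capsule moved from about (8.7, 3.5) to (7.4, 5.6), a distance of √(1.3² + 2.1²) ≈ 2.5.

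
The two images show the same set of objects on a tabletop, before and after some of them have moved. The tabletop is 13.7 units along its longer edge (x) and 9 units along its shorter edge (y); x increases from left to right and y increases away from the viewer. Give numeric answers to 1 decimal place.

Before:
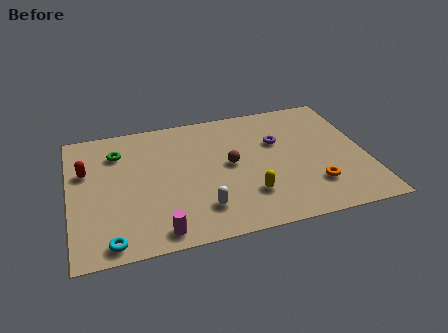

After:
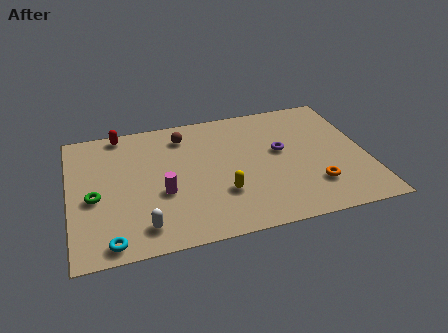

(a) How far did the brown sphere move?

3.3

The brown sphere was near (7.4, 4.7) before and (5.4, 7.3) after, so it travelled √(2.0² + 2.6²) ≈ 3.3 units.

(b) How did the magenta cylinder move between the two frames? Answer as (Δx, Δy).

(0.3, 2.5)

The magenta cylinder was at about (3.9, 1.0) and moved to about (4.2, 3.5).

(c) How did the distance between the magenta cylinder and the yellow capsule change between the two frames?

-1.6

Before: roughly 4.4 units apart; after: 2.8. That's 1.6 units closer together.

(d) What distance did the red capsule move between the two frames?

2.9

The red capsule moved from about (0.8, 5.8) to (2.5, 8.2), a distance of √(1.7² + 2.4²) ≈ 2.9.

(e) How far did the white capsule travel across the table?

2.7

The white capsule moved from about (5.9, 2.0) to (3.2, 1.5), a distance of √(2.7² + 0.5²) ≈ 2.7.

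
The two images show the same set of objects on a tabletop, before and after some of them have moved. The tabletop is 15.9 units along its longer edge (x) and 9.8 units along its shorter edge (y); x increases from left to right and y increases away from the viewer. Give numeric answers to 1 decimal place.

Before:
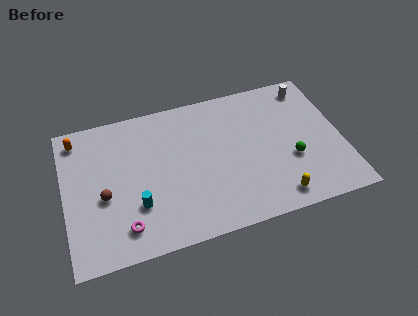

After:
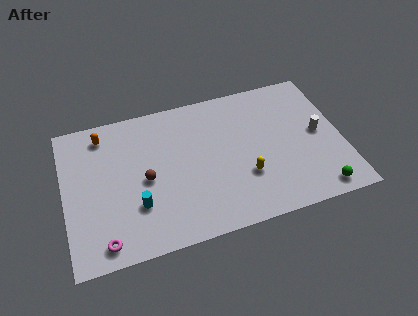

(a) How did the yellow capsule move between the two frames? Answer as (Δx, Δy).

(-1.6, 1.9)

The yellow capsule started near (11.8, 1.3) and ended near (10.2, 3.2).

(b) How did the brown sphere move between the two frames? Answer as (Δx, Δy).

(2.4, 0.5)

The brown sphere was at about (2.2, 4.1) and moved to about (4.6, 4.6).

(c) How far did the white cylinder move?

3.4

The white cylinder moved from about (14.4, 8.4) to (14.6, 5.0), a distance of √(0.2² + 3.4²) ≈ 3.4.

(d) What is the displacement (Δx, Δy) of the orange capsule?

(1.5, -0.1)

The orange capsule was at about (0.9, 8.4) and moved to about (2.4, 8.3).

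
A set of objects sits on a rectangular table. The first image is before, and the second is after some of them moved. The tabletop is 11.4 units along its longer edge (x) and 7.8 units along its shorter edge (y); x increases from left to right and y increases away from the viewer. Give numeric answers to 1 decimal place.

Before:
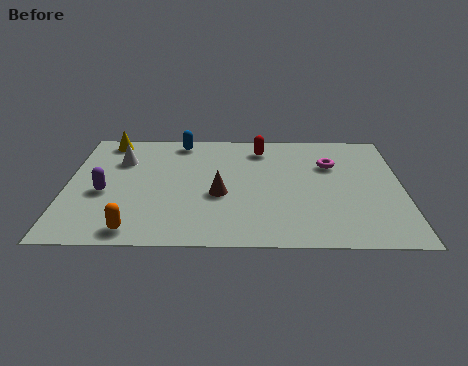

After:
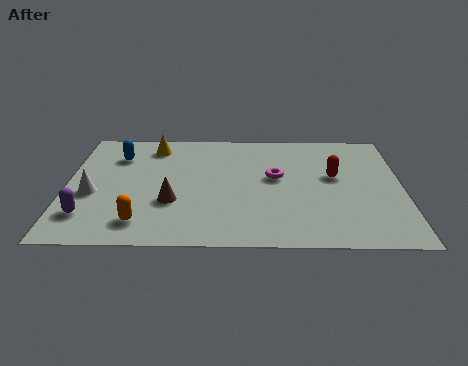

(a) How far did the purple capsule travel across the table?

1.6

The purple capsule was near (1.3, 3.3) before and (0.8, 1.8) after, so it travelled √(0.5² + 1.5²) ≈ 1.6 units.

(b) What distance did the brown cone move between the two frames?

1.7

From (5.2, 3.2) to (3.6, 2.7), the brown cone covered √(1.6² + 0.5²) ≈ 1.7 units.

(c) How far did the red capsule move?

3.1

From (6.6, 6.4) to (9.1, 4.5), the red capsule covered √(2.5² + 1.9²) ≈ 3.1 units.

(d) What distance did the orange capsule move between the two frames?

0.5

The orange capsule was near (2.4, 0.9) before and (2.6, 1.4) after, so it travelled √(0.2² + 0.5²) ≈ 0.5 units.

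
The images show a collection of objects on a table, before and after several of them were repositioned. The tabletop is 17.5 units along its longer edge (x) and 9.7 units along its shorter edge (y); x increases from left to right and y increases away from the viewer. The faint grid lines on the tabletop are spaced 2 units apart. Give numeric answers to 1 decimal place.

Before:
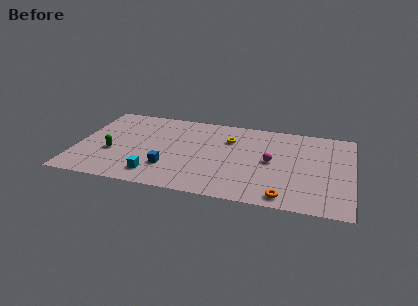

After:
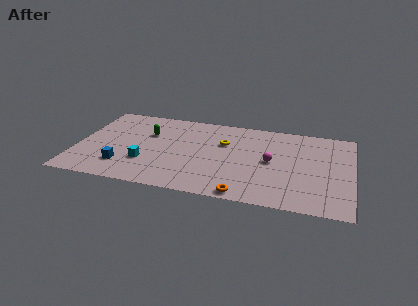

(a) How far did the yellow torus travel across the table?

0.6

From (9.6, 6.9) to (9.3, 6.4), the yellow torus covered √(0.3² + 0.5²) ≈ 0.6 units.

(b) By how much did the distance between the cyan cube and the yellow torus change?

-0.9

The distance was about 6.8 in the first image and 5.9 in the second, so they moved 0.9 units closer together.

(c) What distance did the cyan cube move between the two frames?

1.5

From (5.2, 1.7) to (4.5, 3.0), the cyan cube covered √(0.7² + 1.3²) ≈ 1.5 units.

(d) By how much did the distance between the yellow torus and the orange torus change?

-1.1

Before: roughly 6.9 units apart; after: 5.8. That's 1.1 units closer together.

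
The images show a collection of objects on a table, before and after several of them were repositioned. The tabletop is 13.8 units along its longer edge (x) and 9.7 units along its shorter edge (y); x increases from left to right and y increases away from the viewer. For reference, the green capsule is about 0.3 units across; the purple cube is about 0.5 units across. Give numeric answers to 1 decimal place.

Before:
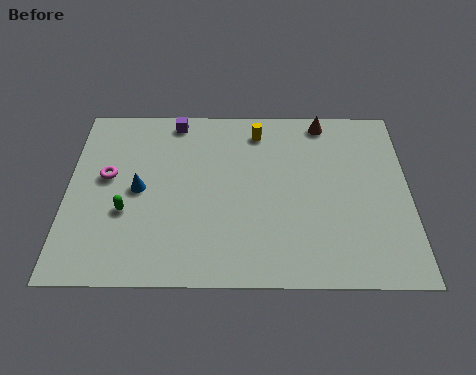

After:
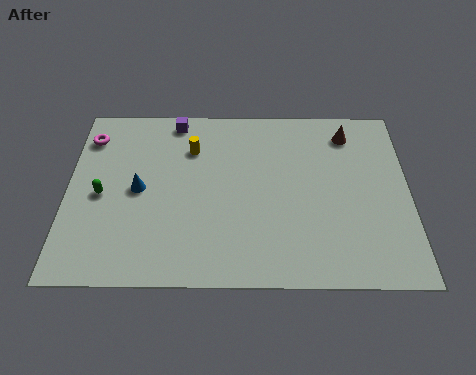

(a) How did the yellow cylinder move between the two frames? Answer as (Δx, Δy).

(-2.7, -1.0)

The yellow cylinder started near (7.7, 8.1) and ended near (5.0, 7.1).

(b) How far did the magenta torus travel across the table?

2.3

The magenta torus was near (1.6, 5.5) before and (0.8, 7.7) after, so it travelled √(0.8² + 2.2²) ≈ 2.3 units.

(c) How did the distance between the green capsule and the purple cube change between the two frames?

-0.3

The distance was about 5.4 in the first image and 5.1 in the second, so they moved 0.3 units closer together.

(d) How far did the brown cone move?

1.2

The brown cone moved from about (10.4, 8.7) to (11.4, 8.0), a distance of √(1.0² + 0.7²) ≈ 1.2.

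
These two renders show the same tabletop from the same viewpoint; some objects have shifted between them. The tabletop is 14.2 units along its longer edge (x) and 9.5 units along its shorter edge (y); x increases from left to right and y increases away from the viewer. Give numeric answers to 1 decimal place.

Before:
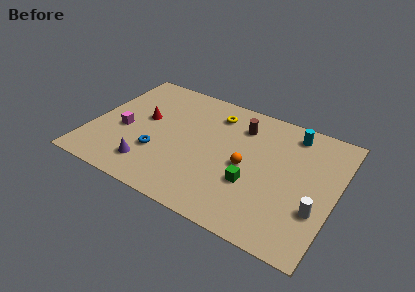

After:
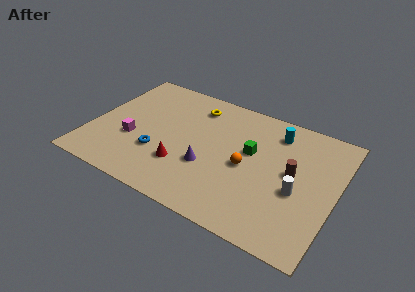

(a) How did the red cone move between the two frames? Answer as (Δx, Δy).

(2.7, -2.6)

The red cone started near (2.9, 5.4) and ended near (5.6, 2.8).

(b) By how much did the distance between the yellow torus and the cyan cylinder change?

+0.3

The distance was about 4.5 in the first image and 4.8 in the second, so they moved 0.3 units further apart.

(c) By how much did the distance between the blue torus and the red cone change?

-1.1

They were about 2.6 units apart before and 1.5 after — 1.1 units closer together.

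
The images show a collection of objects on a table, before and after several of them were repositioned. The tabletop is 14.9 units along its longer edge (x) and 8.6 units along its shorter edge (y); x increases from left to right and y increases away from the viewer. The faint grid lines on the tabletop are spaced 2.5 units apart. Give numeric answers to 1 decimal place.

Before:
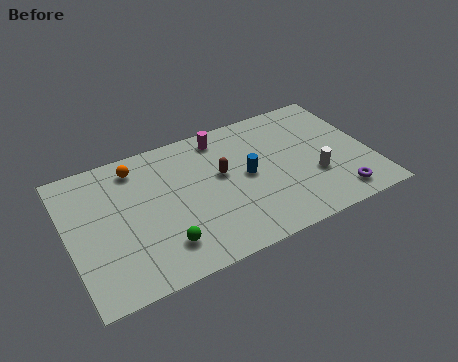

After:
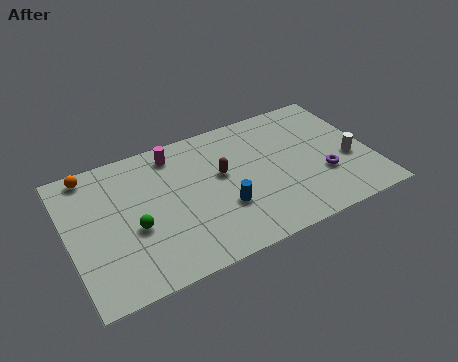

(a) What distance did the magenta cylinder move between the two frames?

2.4

The magenta cylinder was near (7.9, 7.4) before and (5.5, 7.3) after, so it travelled √(2.4² + 0.1²) ≈ 2.4 units.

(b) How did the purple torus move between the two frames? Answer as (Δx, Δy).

(-0.5, 1.6)

The purple torus was at about (12.9, 1.3) and moved to about (12.4, 2.9).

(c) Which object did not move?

the brown capsule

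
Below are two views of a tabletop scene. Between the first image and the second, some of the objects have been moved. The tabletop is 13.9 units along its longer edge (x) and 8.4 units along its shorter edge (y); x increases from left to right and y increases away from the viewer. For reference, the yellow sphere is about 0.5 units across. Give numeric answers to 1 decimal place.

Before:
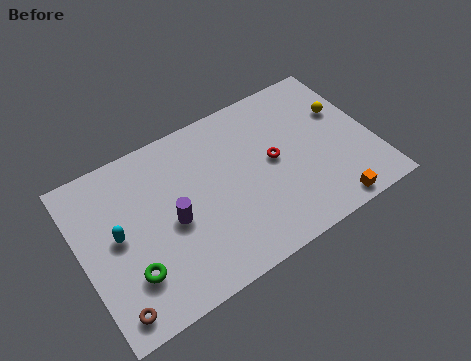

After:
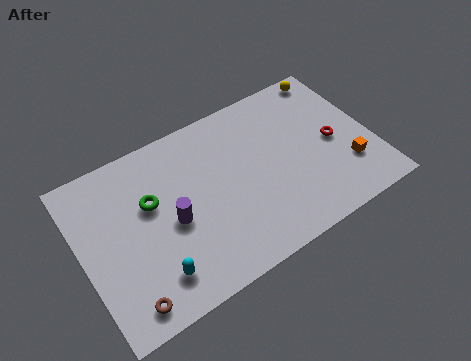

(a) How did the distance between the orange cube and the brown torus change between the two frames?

+0.7

They were about 10.3 units apart before and 11.0 after — 0.7 units further apart.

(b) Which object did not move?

the purple cylinder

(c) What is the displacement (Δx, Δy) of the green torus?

(1.4, 2.9)

From the two frames, the green torus sits at roughly (2.0, 2.3) before and (3.4, 5.2) after.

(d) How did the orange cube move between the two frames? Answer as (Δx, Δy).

(1.2, 1.6)

The orange cube started near (11.3, 0.8) and ended near (12.5, 2.4).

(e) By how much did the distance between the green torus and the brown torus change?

+2.9

The distance was about 1.6 in the first image and 4.5 in the second, so they moved 2.9 units further apart.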